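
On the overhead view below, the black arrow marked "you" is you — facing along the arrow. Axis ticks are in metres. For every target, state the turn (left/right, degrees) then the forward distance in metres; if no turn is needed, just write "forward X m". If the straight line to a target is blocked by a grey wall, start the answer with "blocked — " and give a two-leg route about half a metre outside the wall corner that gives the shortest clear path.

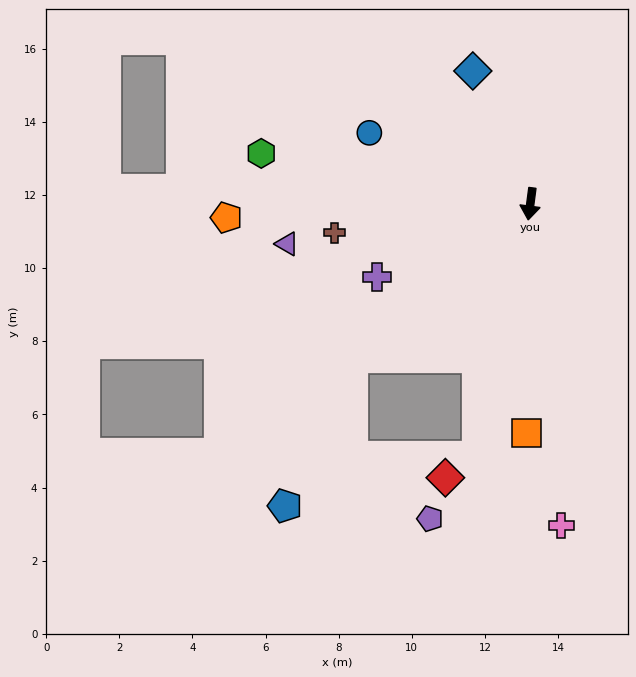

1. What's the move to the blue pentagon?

blocked — turn right 42°, forward 6.4 m, then turn left 25°, forward 4.5 m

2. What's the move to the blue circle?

turn right 106°, forward 4.8 m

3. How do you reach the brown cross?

turn right 74°, forward 5.4 m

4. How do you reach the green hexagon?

turn right 93°, forward 7.5 m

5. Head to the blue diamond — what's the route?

turn right 149°, forward 4.0 m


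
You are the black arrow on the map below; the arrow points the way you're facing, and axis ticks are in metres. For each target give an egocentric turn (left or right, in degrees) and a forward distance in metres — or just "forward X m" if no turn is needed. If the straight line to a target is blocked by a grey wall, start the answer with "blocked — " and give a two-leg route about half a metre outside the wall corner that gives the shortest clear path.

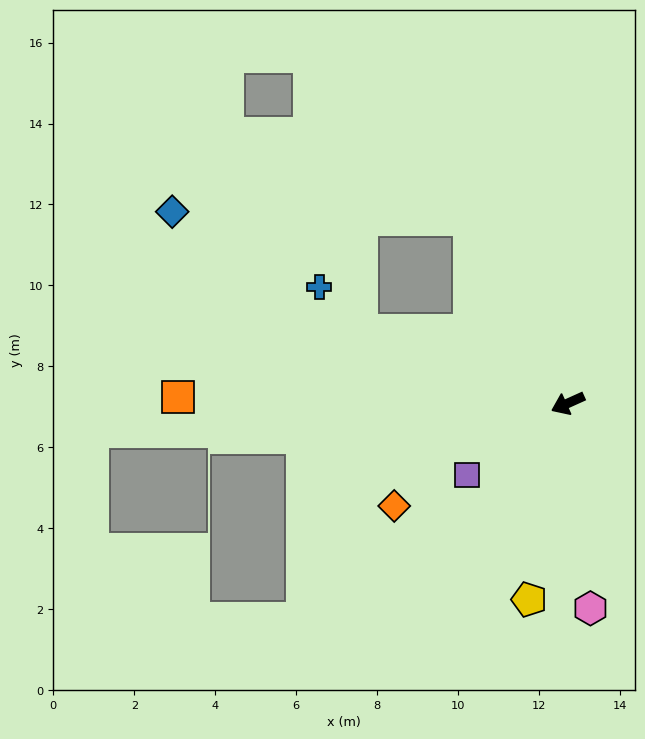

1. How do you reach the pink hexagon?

turn left 72°, forward 5.1 m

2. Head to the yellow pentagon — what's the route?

turn left 55°, forward 4.9 m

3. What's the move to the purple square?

turn left 11°, forward 3.1 m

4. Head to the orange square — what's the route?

turn right 25°, forward 9.6 m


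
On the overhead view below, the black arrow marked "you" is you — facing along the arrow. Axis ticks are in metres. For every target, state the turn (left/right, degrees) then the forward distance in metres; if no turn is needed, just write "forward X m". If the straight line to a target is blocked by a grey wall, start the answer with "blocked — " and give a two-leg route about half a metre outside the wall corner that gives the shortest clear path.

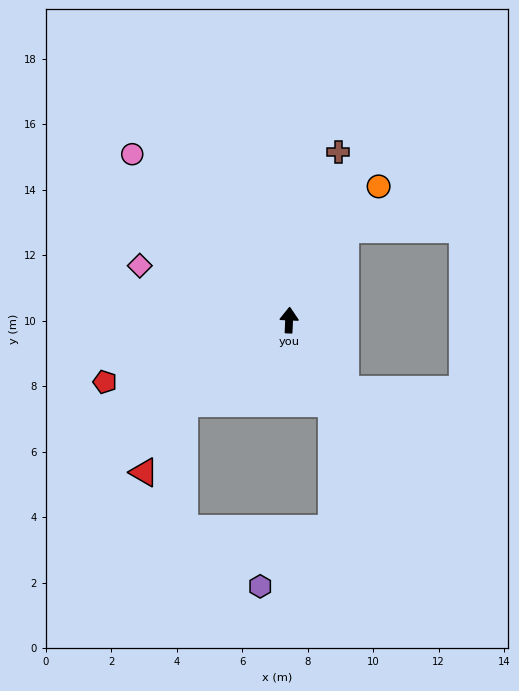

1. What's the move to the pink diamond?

turn left 72°, forward 4.9 m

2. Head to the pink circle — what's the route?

turn left 46°, forward 7.0 m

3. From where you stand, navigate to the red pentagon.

turn left 111°, forward 5.9 m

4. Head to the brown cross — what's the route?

turn right 14°, forward 5.4 m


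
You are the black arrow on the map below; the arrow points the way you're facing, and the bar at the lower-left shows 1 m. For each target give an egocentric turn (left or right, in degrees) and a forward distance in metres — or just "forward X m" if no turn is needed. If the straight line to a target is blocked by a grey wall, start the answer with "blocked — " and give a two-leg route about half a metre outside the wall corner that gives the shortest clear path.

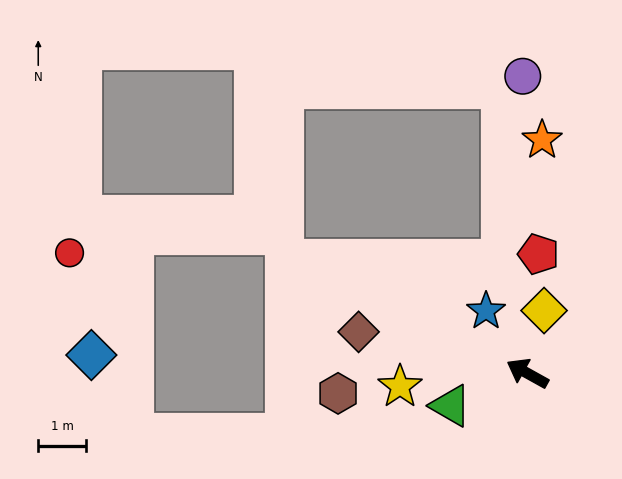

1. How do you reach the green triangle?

turn left 52°, forward 1.7 m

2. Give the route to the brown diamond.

turn left 15°, forward 3.6 m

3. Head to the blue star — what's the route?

turn right 27°, forward 1.6 m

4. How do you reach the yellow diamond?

turn right 76°, forward 1.4 m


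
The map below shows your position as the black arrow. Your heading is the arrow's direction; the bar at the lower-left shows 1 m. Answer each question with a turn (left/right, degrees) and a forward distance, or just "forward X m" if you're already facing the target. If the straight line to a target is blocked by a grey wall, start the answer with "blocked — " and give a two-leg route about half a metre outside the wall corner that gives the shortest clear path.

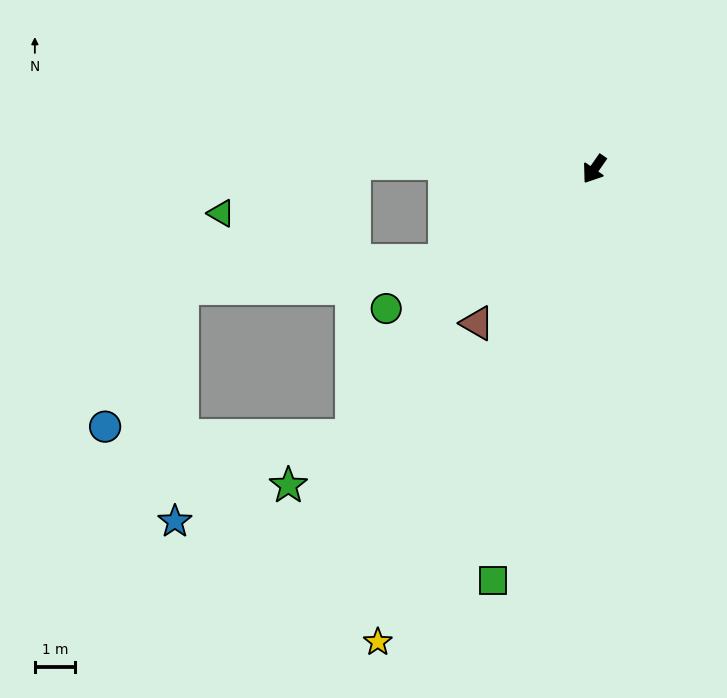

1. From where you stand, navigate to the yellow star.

turn left 10°, forward 13.0 m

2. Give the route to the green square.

turn left 21°, forward 10.6 m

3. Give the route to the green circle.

turn right 21°, forward 6.3 m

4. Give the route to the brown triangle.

turn right 2°, forward 4.8 m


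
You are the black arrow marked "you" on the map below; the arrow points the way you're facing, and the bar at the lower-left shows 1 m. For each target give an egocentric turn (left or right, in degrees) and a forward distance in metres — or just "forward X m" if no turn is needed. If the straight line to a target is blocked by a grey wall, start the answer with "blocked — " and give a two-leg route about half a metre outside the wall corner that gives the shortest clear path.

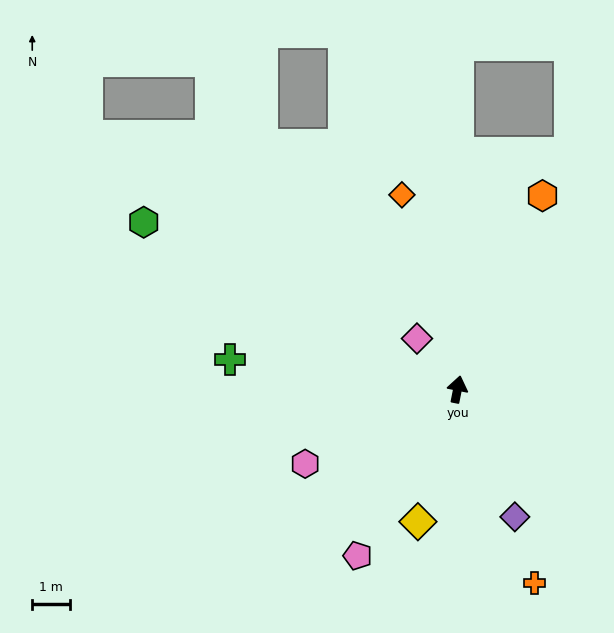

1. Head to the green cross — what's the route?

turn left 94°, forward 6.2 m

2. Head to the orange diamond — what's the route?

turn left 27°, forward 5.4 m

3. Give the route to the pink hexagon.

turn left 127°, forward 4.5 m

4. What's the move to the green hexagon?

turn left 73°, forward 9.5 m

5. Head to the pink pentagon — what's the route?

turn left 160°, forward 5.2 m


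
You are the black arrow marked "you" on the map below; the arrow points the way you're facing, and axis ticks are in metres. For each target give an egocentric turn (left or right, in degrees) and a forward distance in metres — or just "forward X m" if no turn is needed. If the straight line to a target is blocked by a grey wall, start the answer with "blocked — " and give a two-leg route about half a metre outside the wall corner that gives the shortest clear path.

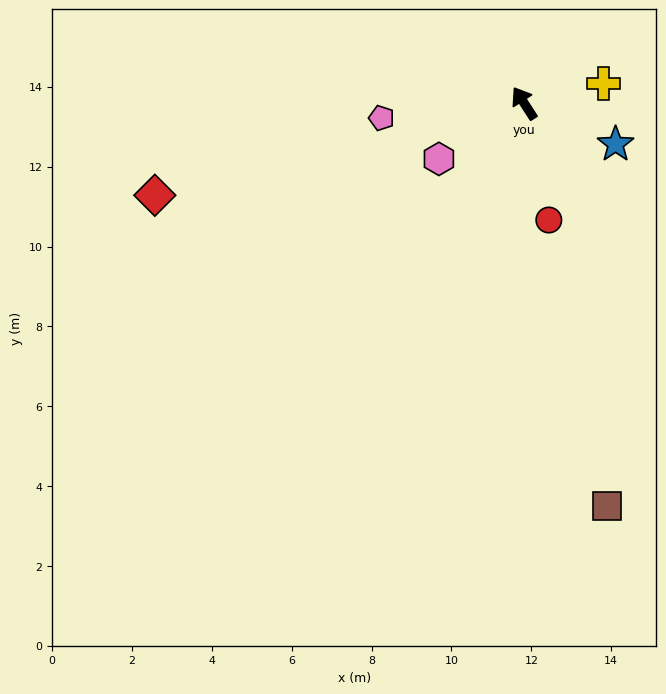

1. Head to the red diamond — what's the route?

turn left 71°, forward 9.5 m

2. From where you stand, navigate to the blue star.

turn right 147°, forward 2.5 m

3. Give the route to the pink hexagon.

turn left 90°, forward 2.5 m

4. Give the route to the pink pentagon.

turn left 63°, forward 3.6 m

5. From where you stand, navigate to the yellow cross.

turn right 109°, forward 2.0 m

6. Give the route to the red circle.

turn left 159°, forward 3.0 m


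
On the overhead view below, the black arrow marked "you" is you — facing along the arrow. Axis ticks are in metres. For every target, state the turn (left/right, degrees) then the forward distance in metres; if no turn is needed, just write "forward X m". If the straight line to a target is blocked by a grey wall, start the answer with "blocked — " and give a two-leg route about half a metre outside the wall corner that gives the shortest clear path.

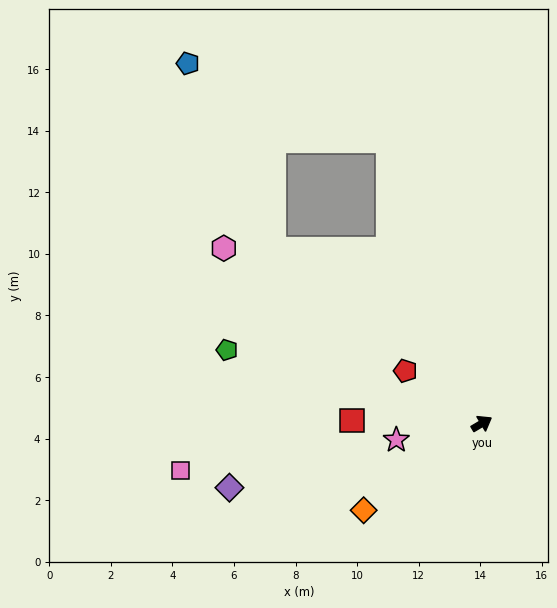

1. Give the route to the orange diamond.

turn right 174°, forward 4.8 m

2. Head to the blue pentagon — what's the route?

blocked — turn left 78°, forward 9.7 m, then turn left 50°, forward 7.0 m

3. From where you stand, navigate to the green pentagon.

turn left 133°, forward 8.6 m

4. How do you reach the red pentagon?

turn left 115°, forward 3.0 m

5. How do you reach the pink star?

turn left 160°, forward 2.8 m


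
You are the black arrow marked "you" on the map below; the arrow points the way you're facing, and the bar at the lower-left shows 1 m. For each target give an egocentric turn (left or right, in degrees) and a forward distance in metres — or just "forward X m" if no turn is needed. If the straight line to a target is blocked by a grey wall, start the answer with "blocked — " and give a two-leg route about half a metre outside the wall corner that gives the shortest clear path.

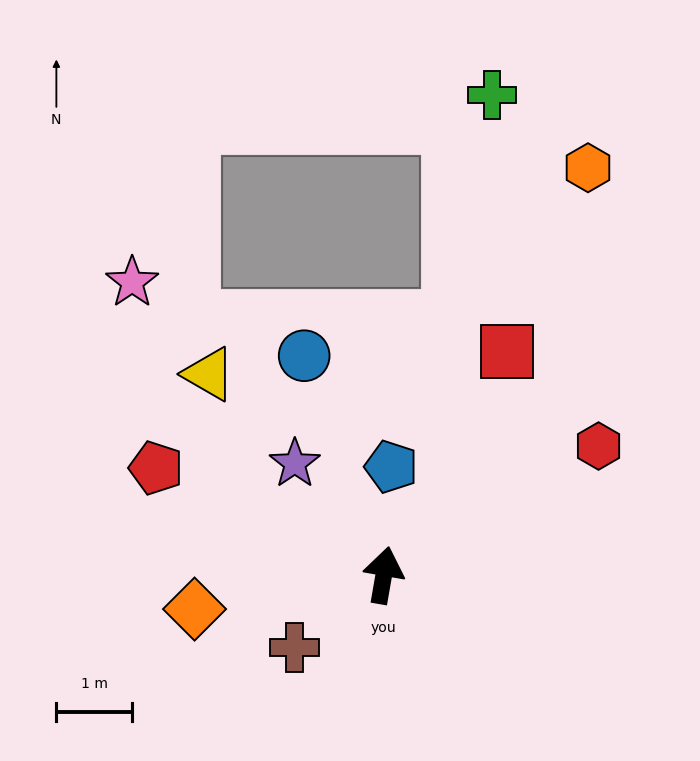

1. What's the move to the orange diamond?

turn left 110°, forward 2.6 m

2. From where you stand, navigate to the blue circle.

turn left 30°, forward 3.1 m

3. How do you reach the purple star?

turn left 48°, forward 1.9 m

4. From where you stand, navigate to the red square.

turn right 19°, forward 3.4 m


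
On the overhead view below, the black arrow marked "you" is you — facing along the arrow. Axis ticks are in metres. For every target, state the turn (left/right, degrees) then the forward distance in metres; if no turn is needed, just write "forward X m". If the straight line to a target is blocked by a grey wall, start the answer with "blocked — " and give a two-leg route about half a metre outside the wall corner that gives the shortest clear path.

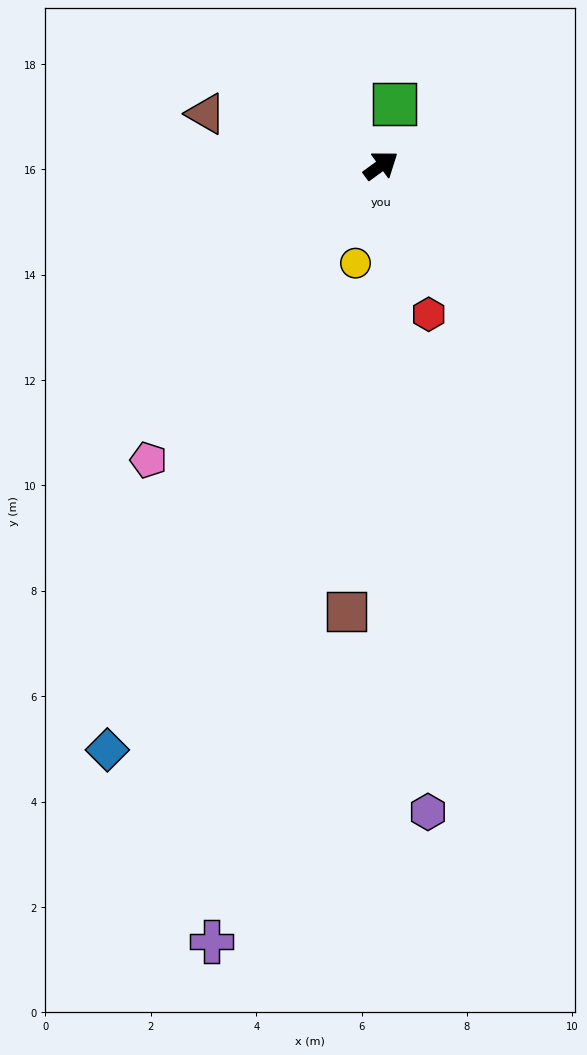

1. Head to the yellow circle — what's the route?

turn right 141°, forward 1.9 m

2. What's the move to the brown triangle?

turn left 128°, forward 3.5 m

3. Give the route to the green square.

turn left 42°, forward 1.2 m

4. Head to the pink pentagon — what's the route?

turn right 164°, forward 7.1 m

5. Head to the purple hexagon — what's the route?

turn right 122°, forward 12.3 m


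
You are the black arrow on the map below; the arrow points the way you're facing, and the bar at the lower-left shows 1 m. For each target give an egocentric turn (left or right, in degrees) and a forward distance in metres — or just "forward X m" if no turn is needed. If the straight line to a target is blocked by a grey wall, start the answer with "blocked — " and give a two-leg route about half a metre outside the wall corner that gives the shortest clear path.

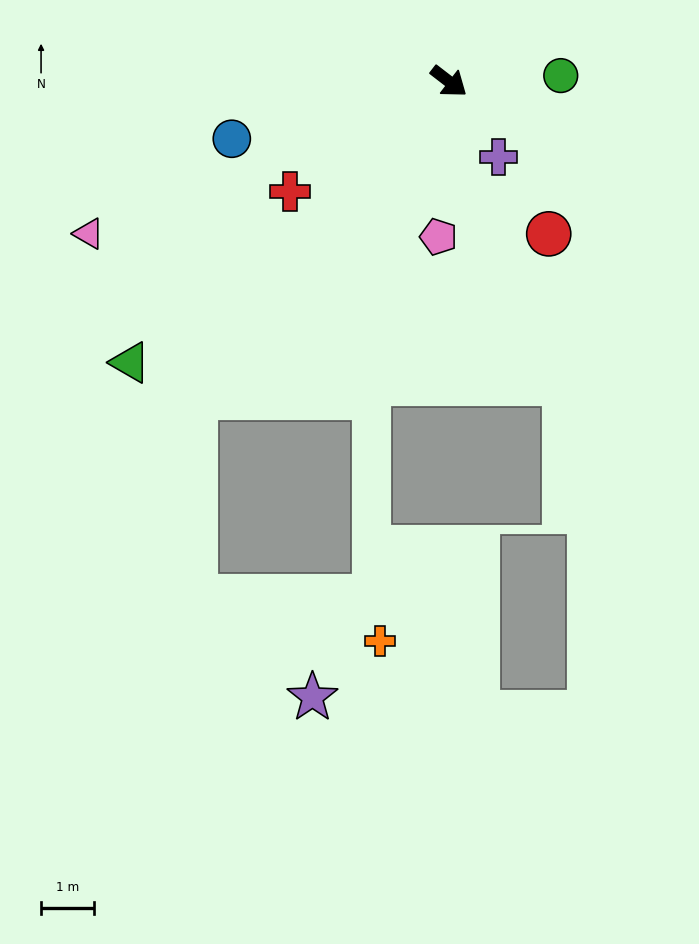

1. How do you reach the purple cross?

turn right 19°, forward 1.7 m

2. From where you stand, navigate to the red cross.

turn right 108°, forward 3.7 m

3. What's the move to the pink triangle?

turn right 119°, forward 7.5 m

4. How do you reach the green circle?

turn left 41°, forward 2.1 m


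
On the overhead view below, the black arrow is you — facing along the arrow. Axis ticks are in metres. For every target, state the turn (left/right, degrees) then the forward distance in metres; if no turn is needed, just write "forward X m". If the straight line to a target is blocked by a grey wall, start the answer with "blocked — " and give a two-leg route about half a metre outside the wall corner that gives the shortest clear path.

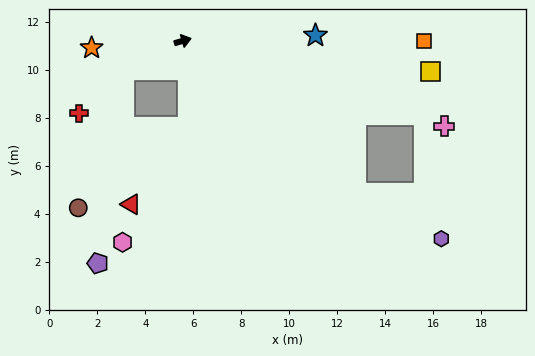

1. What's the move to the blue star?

turn right 14°, forward 5.5 m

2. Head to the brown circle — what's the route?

blocked — turn right 170°, forward 2.7 m, then turn left 45°, forward 6.0 m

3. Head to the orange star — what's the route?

turn left 168°, forward 3.8 m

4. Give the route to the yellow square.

turn right 23°, forward 10.4 m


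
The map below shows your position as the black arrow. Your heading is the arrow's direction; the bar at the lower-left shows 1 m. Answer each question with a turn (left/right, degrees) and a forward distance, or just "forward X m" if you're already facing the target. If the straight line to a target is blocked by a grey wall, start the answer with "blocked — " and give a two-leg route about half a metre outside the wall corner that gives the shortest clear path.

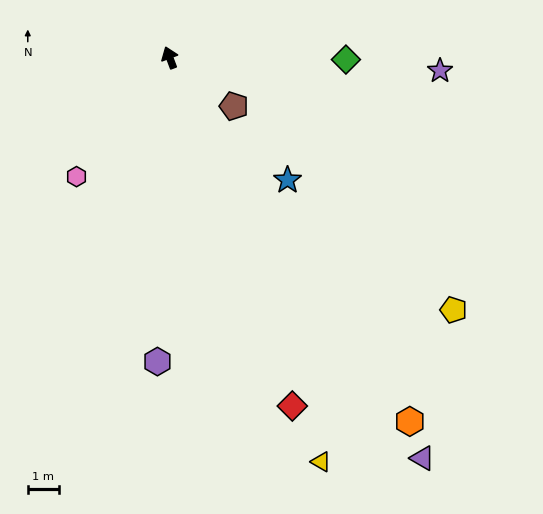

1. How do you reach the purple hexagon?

turn left 157°, forward 9.8 m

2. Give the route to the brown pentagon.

turn right 148°, forward 2.6 m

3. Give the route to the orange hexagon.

turn right 167°, forward 14.1 m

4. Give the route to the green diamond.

turn right 111°, forward 5.7 m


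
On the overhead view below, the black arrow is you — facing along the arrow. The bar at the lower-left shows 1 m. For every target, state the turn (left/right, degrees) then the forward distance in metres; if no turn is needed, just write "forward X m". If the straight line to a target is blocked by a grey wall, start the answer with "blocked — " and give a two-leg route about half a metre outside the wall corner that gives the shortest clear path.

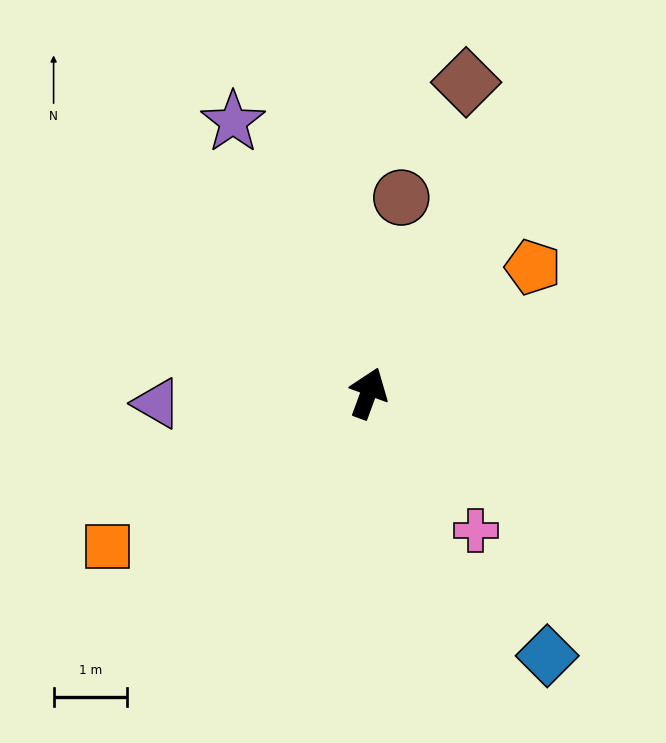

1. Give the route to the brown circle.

turn left 11°, forward 2.7 m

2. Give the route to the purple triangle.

turn left 113°, forward 2.9 m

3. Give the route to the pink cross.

turn right 122°, forward 2.4 m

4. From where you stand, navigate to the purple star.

turn left 47°, forward 4.1 m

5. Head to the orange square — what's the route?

turn left 141°, forward 4.1 m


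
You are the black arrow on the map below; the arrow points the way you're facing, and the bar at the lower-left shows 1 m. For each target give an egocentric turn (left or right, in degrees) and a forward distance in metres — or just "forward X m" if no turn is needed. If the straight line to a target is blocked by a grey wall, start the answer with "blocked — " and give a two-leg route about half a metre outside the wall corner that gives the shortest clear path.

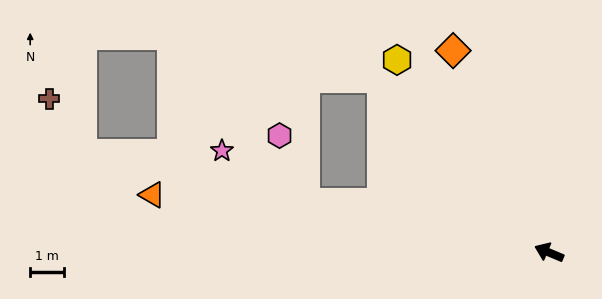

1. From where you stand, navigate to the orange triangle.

turn left 15°, forward 11.9 m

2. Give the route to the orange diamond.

turn right 42°, forward 6.6 m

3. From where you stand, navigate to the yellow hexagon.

turn right 29°, forward 7.3 m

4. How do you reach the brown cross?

blocked — turn left 11°, forward 14.1 m, then turn right 46°, forward 1.9 m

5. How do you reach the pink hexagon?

blocked — turn left 11°, forward 7.4 m, then turn right 56°, forward 2.1 m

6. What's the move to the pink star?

blocked — turn left 11°, forward 7.4 m, then turn right 19°, forward 2.9 m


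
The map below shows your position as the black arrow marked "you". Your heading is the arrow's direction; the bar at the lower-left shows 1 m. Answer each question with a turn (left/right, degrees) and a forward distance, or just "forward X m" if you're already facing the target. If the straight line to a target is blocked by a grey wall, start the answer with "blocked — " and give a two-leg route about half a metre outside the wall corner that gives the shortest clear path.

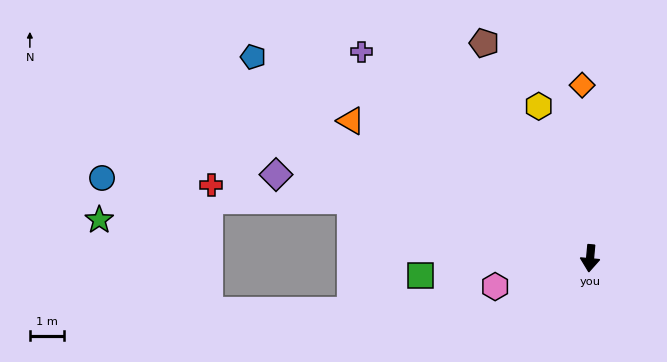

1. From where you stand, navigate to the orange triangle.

turn right 115°, forward 8.0 m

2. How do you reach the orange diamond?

turn right 172°, forward 5.0 m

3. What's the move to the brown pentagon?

turn right 149°, forward 6.9 m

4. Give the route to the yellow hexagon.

turn right 156°, forward 4.6 m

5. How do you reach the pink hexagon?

turn right 68°, forward 2.9 m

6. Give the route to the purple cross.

turn right 127°, forward 8.9 m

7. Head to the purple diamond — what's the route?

turn right 100°, forward 9.4 m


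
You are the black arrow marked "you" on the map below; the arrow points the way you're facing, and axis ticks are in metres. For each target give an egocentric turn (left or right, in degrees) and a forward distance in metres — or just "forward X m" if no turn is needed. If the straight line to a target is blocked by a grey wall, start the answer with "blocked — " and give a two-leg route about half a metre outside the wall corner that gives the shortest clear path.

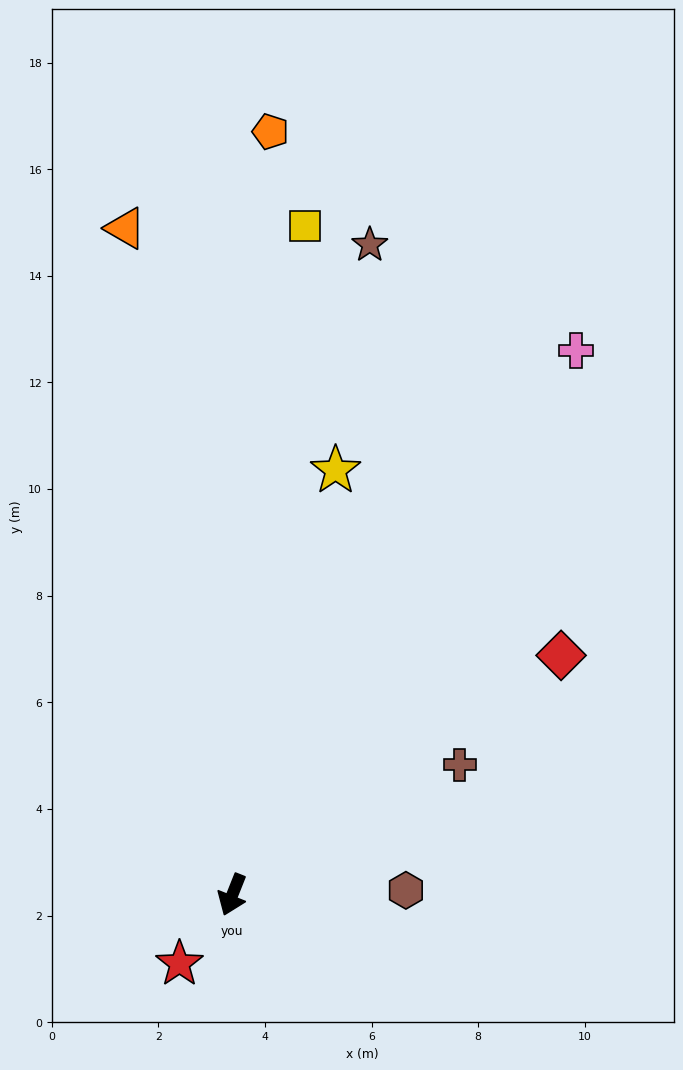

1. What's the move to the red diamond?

turn left 148°, forward 7.6 m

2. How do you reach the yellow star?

turn right 172°, forward 8.2 m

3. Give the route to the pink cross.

turn left 169°, forward 12.1 m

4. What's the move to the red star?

turn right 16°, forward 1.6 m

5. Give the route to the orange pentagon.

turn right 161°, forward 14.3 m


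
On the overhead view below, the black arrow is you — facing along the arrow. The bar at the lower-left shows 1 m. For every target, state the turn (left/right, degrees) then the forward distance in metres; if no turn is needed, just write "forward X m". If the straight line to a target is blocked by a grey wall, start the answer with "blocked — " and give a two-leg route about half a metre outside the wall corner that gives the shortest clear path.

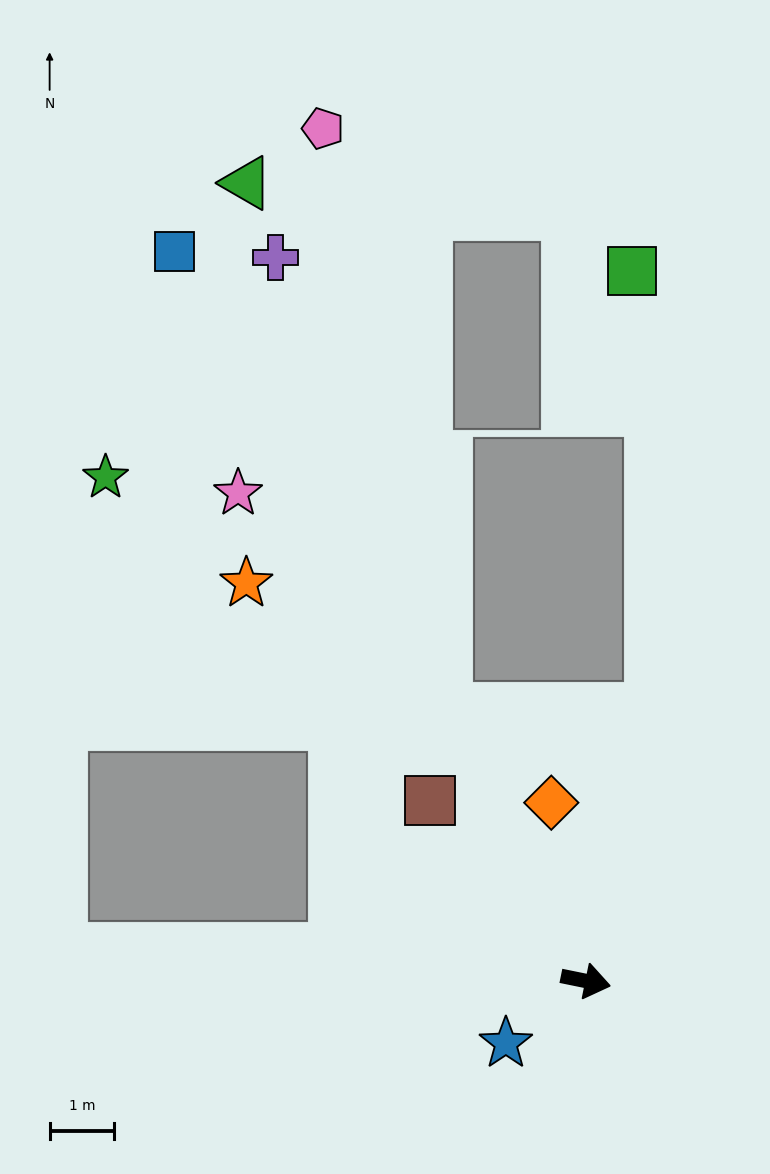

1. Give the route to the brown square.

turn left 142°, forward 3.7 m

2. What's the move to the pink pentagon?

blocked — turn left 129°, forward 4.7 m, then turn right 16°, forward 9.2 m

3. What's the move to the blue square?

turn left 131°, forward 13.0 m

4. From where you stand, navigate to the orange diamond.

turn left 112°, forward 2.8 m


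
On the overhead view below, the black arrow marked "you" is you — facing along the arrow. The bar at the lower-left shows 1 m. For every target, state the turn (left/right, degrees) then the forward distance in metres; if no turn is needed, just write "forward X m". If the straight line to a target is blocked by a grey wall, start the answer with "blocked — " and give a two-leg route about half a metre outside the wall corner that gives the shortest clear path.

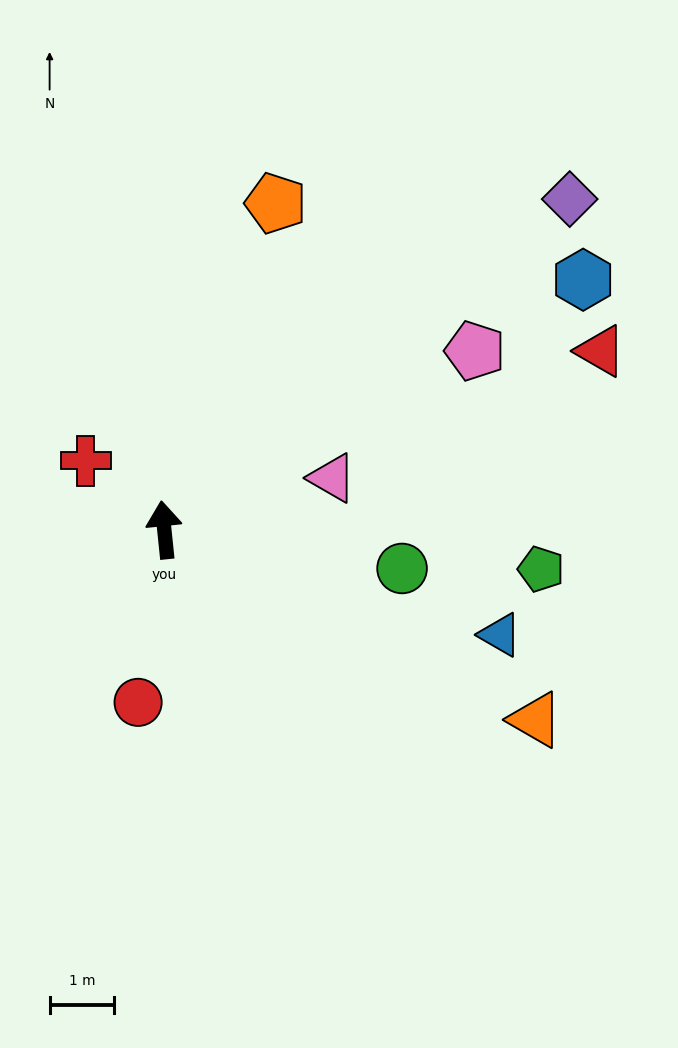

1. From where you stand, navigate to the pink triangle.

turn right 79°, forward 2.7 m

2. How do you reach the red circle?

turn left 165°, forward 2.7 m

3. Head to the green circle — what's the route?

turn right 105°, forward 3.7 m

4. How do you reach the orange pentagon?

turn right 25°, forward 5.4 m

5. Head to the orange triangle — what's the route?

turn right 123°, forward 6.5 m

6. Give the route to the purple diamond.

turn right 57°, forward 8.1 m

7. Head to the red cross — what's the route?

turn left 43°, forward 1.6 m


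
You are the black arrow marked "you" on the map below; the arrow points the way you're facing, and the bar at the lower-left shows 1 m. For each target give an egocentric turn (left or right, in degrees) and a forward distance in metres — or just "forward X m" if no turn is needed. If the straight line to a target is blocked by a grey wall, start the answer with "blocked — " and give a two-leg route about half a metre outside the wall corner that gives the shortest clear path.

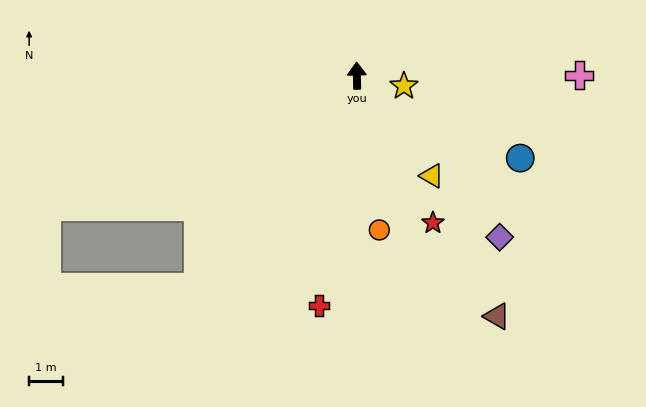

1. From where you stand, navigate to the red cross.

turn left 169°, forward 6.9 m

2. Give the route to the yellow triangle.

turn right 145°, forward 3.7 m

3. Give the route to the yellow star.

turn right 104°, forward 1.4 m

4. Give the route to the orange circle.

turn right 173°, forward 4.6 m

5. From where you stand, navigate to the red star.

turn right 154°, forward 4.9 m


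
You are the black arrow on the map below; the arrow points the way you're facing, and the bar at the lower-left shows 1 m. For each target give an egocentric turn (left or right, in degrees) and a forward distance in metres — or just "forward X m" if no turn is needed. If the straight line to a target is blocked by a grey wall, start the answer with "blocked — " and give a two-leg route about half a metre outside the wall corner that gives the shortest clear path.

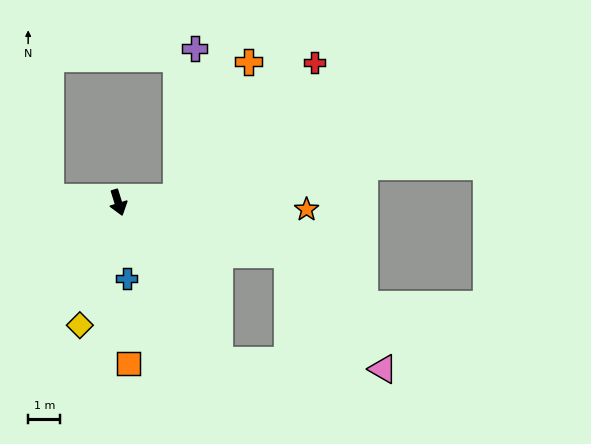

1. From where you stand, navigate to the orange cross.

blocked — turn left 78°, forward 1.8 m, then turn left 57°, forward 4.8 m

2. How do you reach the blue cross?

turn right 11°, forward 2.4 m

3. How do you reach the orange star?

turn left 71°, forward 5.9 m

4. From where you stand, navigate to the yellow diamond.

turn right 35°, forward 4.0 m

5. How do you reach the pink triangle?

blocked — turn left 56°, forward 5.5 m, then turn right 34°, forward 4.7 m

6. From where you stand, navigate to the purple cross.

blocked — turn left 78°, forward 1.8 m, then turn left 78°, forward 4.7 m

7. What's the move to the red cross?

blocked — turn left 78°, forward 1.8 m, then turn left 39°, forward 6.0 m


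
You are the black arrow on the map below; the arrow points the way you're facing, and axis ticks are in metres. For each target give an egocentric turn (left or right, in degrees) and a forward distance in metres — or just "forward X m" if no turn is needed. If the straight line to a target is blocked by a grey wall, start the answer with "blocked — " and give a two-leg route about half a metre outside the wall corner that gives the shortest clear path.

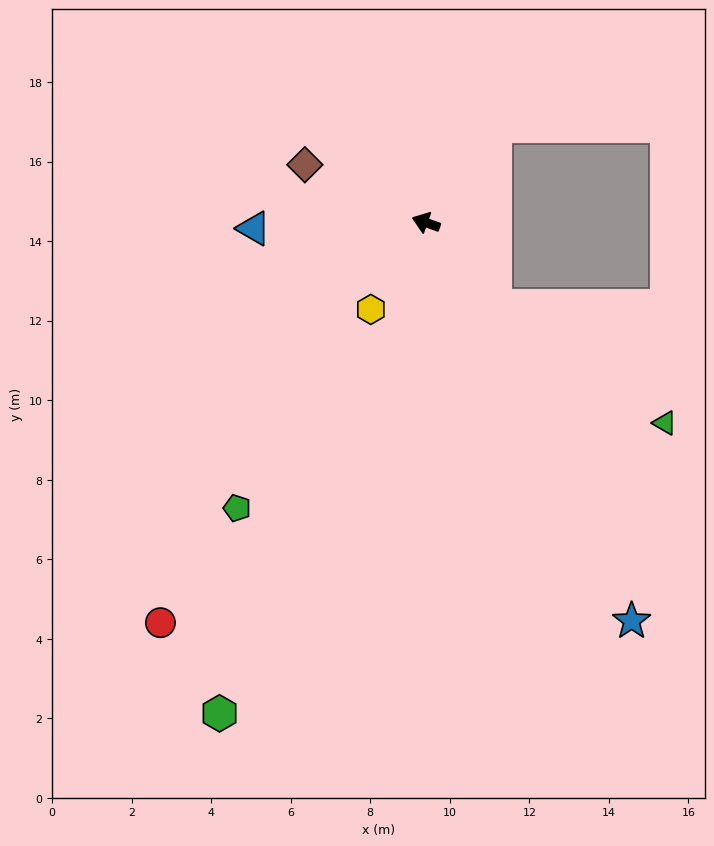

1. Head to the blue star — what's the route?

turn left 137°, forward 11.3 m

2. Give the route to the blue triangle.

turn left 21°, forward 4.3 m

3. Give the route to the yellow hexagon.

turn left 77°, forward 2.6 m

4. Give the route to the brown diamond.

turn right 6°, forward 3.4 m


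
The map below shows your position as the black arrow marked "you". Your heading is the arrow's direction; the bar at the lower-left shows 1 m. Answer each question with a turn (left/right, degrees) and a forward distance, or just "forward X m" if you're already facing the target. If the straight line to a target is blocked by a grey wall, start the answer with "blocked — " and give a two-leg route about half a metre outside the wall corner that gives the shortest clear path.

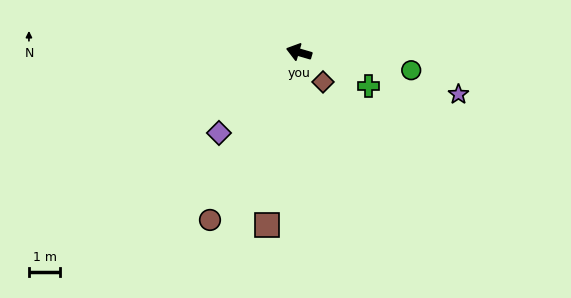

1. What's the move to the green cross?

turn left 170°, forward 2.4 m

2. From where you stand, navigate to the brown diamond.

turn left 145°, forward 1.2 m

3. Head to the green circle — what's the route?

turn right 173°, forward 3.6 m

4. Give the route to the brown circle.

turn left 78°, forward 6.0 m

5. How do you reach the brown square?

turn left 96°, forward 5.6 m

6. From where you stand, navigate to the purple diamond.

turn left 61°, forward 3.6 m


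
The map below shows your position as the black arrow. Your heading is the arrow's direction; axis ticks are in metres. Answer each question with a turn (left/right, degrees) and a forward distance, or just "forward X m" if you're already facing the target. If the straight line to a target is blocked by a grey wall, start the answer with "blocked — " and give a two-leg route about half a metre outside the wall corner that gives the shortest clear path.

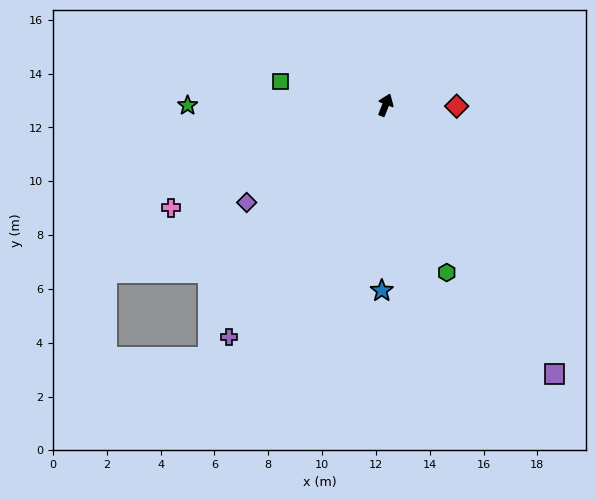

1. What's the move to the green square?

turn left 99°, forward 4.0 m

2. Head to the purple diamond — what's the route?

turn left 147°, forward 6.3 m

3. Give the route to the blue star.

turn right 160°, forward 6.9 m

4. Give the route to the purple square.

turn right 126°, forward 11.8 m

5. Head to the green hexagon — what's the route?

turn right 138°, forward 6.6 m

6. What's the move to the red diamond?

turn right 69°, forward 2.6 m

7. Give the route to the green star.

turn left 112°, forward 7.4 m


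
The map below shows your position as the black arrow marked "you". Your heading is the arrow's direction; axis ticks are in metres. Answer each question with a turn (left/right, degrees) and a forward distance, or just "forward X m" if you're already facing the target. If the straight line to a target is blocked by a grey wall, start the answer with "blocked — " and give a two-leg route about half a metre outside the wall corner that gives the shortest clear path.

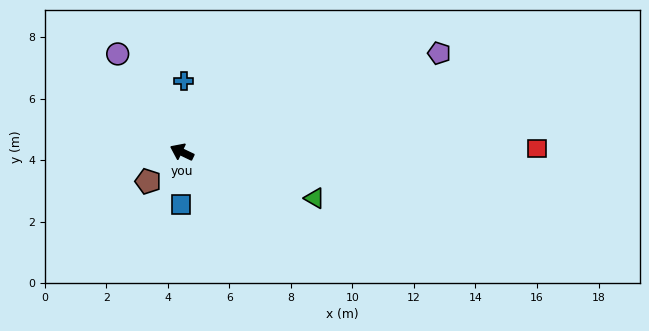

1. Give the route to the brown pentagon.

turn left 67°, forward 1.5 m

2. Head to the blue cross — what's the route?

turn right 66°, forward 2.3 m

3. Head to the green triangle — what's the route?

turn right 174°, forward 4.6 m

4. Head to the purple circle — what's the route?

turn right 31°, forward 3.8 m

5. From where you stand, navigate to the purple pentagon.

turn right 133°, forward 9.0 m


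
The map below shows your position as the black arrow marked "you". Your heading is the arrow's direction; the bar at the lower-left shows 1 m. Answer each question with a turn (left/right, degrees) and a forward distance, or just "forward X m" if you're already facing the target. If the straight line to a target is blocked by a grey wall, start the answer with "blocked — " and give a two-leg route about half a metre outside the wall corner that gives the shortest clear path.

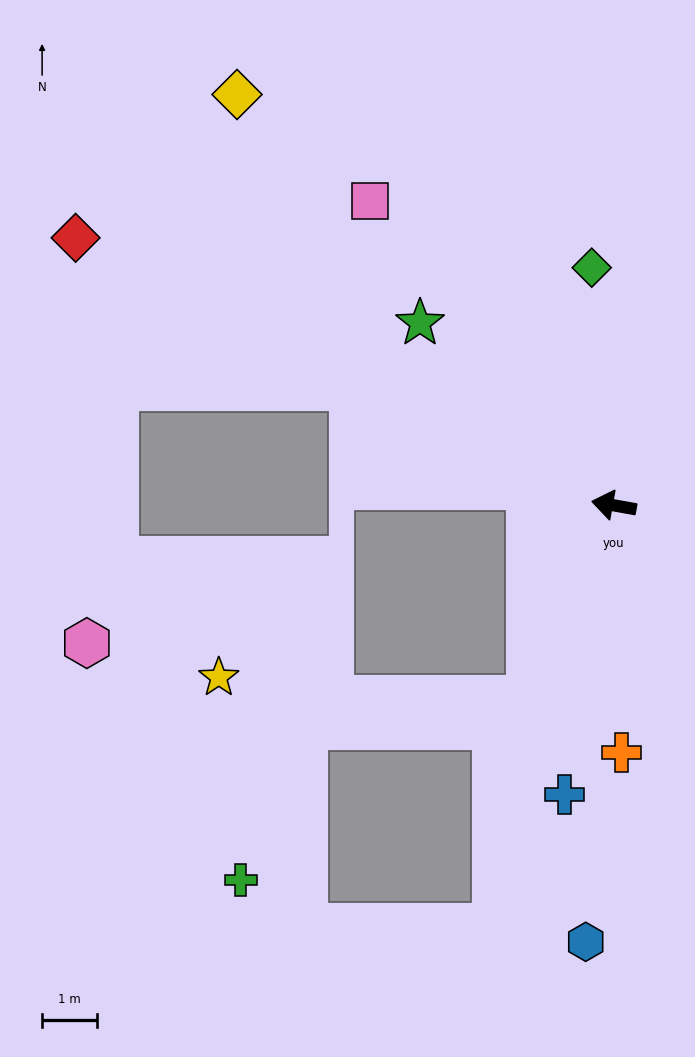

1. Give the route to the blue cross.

turn left 90°, forward 5.4 m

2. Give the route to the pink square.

turn right 41°, forward 7.2 m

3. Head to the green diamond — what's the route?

turn right 75°, forward 4.4 m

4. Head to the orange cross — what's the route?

turn left 102°, forward 4.5 m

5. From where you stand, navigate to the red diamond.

turn right 16°, forward 11.0 m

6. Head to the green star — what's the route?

turn right 33°, forward 4.9 m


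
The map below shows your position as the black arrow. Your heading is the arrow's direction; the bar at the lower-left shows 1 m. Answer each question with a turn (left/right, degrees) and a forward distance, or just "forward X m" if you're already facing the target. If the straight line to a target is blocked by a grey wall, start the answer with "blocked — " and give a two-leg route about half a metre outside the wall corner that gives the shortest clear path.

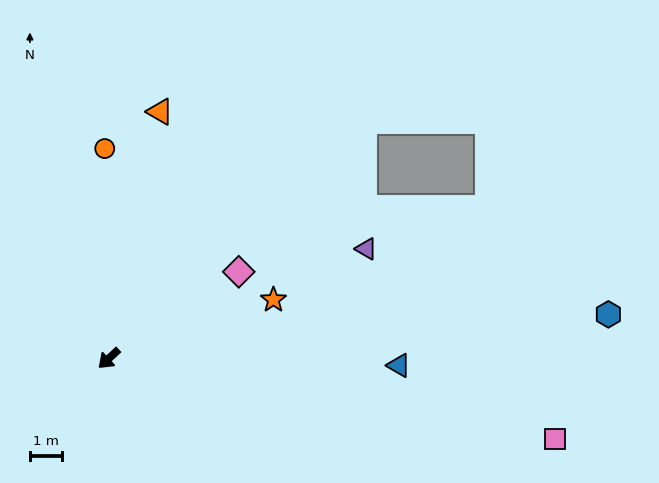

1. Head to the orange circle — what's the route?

turn right 132°, forward 6.6 m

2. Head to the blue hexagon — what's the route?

turn left 142°, forward 15.7 m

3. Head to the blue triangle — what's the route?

turn left 136°, forward 9.1 m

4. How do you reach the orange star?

turn left 157°, forward 5.5 m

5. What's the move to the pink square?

turn left 127°, forward 14.2 m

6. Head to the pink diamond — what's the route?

turn left 171°, forward 4.9 m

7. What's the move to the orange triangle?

turn right 145°, forward 7.9 m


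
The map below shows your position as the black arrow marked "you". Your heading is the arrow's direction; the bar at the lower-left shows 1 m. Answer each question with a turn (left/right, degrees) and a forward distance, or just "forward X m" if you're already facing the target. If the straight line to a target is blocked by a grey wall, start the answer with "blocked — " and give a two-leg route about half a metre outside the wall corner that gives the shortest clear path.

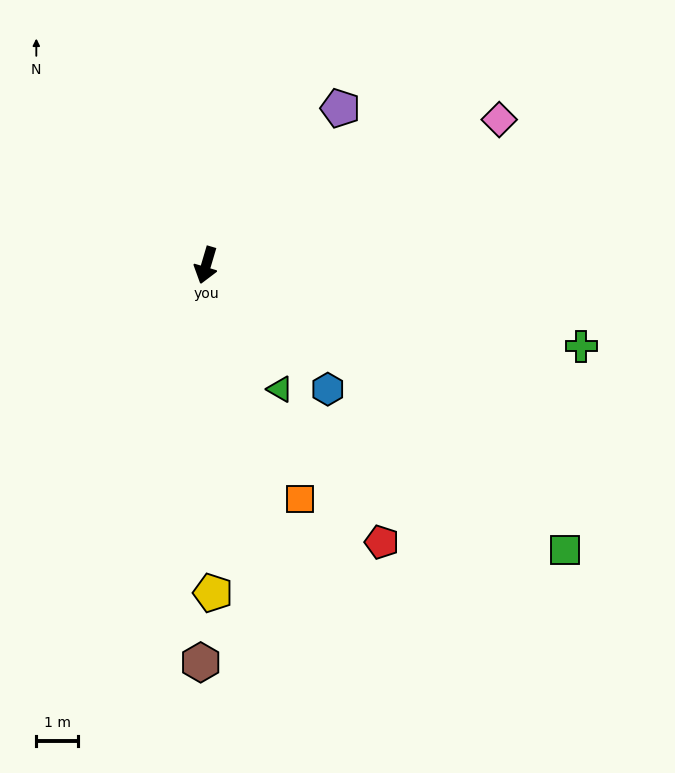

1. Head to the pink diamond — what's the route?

turn left 133°, forward 7.8 m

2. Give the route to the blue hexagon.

turn left 61°, forward 4.1 m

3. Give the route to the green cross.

turn left 94°, forward 9.2 m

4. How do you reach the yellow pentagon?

turn left 18°, forward 7.8 m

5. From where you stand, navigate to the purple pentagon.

turn left 156°, forward 4.9 m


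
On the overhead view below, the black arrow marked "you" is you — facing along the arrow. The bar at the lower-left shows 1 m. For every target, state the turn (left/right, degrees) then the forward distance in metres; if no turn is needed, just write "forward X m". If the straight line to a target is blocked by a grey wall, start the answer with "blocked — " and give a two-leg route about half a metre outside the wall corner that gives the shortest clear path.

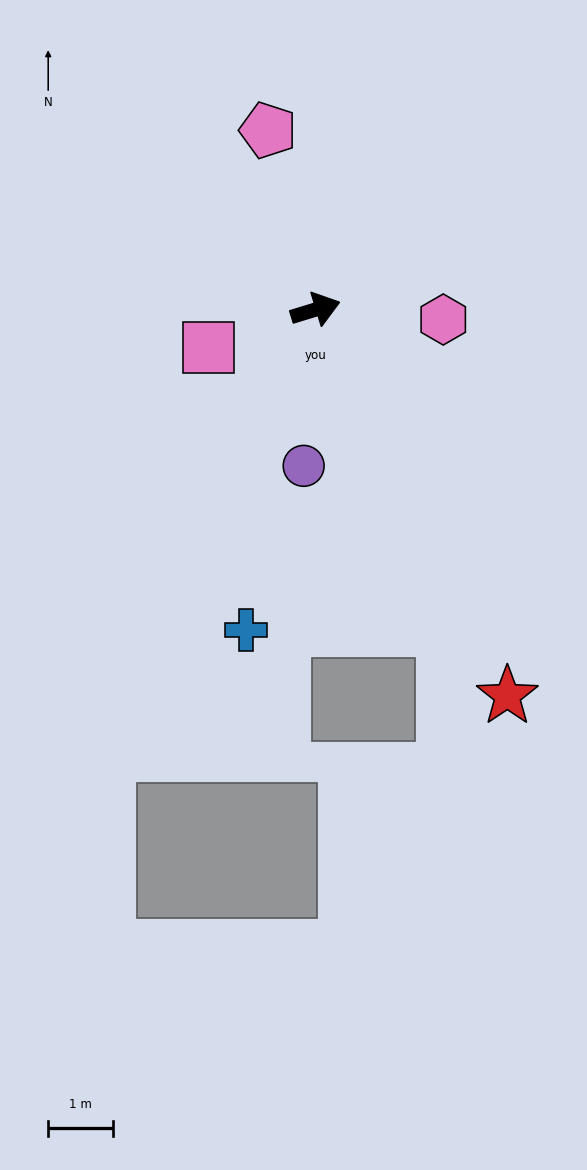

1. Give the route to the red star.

turn right 81°, forward 6.7 m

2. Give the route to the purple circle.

turn right 111°, forward 2.4 m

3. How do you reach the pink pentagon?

turn left 88°, forward 2.9 m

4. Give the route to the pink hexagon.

turn right 21°, forward 2.0 m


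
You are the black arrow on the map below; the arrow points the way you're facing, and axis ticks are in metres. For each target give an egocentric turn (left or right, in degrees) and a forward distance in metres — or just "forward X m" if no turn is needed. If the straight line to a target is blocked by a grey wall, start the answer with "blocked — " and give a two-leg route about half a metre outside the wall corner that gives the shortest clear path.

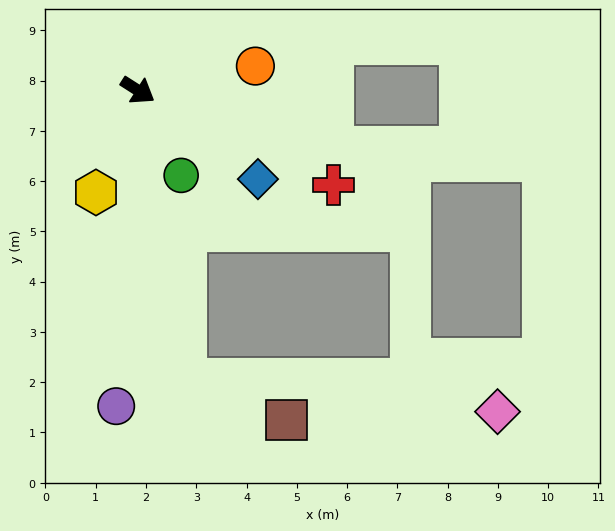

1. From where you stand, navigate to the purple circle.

turn right 61°, forward 6.3 m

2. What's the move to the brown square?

blocked — turn right 48°, forward 5.8 m, then turn left 59°, forward 2.2 m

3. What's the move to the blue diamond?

turn right 4°, forward 3.0 m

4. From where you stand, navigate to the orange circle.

turn left 44°, forward 2.4 m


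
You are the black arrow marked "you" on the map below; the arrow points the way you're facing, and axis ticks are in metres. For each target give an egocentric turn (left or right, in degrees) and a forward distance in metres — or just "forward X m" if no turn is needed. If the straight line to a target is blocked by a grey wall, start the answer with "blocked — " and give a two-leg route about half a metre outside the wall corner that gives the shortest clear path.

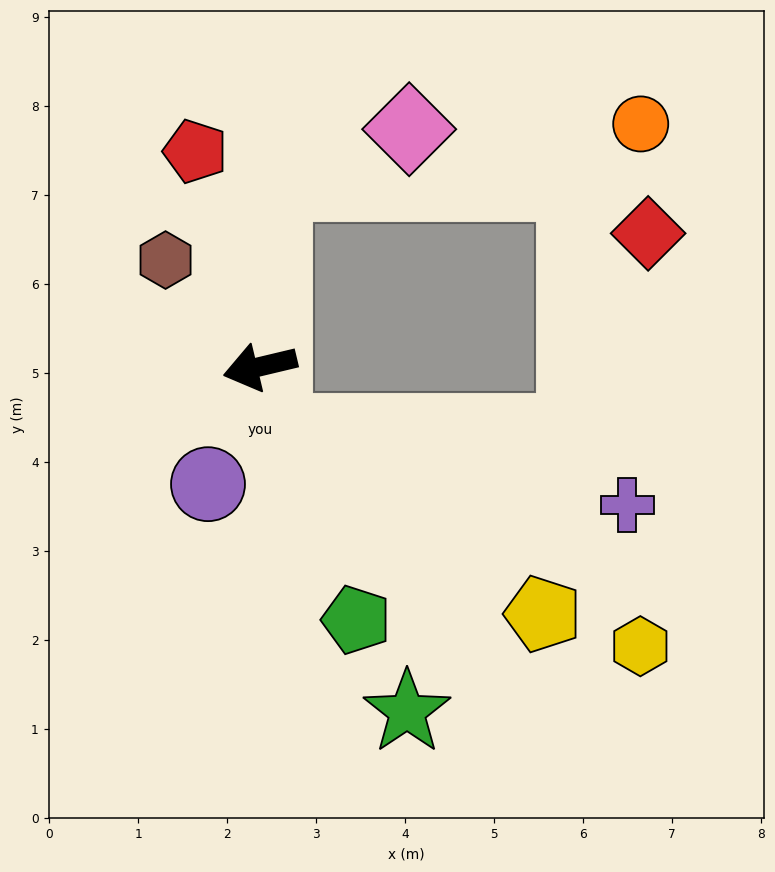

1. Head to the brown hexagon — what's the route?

turn right 62°, forward 1.6 m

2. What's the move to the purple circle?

turn left 53°, forward 1.4 m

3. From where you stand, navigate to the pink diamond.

blocked — turn right 108°, forward 2.1 m, then turn right 64°, forward 1.6 m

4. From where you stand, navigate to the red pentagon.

turn right 87°, forward 2.5 m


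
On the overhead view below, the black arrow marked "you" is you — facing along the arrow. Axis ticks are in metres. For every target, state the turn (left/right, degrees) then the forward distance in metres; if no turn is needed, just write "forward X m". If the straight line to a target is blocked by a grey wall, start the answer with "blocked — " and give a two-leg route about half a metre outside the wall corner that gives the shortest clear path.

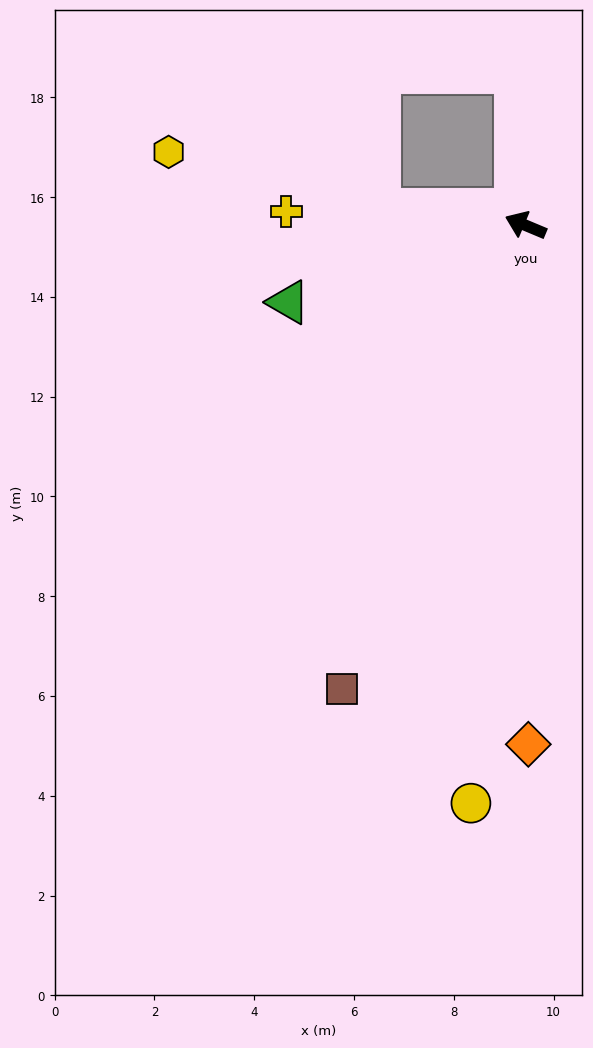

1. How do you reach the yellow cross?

turn left 19°, forward 4.8 m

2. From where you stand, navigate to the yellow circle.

turn left 107°, forward 11.6 m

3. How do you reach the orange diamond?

turn left 113°, forward 10.4 m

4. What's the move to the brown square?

turn left 91°, forward 10.0 m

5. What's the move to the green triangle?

turn left 41°, forward 5.0 m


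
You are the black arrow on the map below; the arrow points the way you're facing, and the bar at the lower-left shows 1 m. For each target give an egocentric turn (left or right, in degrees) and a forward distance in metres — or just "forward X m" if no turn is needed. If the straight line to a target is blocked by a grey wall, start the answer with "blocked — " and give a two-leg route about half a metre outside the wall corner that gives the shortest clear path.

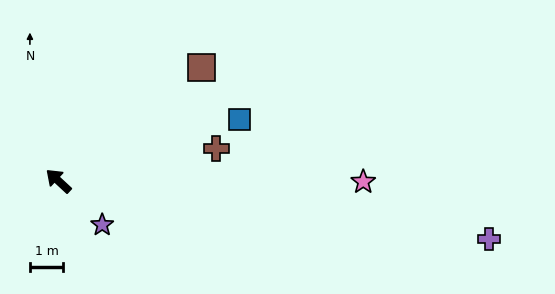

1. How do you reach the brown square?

turn right 99°, forward 5.5 m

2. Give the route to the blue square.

turn right 118°, forward 5.7 m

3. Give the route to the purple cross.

turn right 145°, forward 13.0 m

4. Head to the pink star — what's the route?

turn right 137°, forward 9.1 m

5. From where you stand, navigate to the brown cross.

turn right 126°, forward 4.8 m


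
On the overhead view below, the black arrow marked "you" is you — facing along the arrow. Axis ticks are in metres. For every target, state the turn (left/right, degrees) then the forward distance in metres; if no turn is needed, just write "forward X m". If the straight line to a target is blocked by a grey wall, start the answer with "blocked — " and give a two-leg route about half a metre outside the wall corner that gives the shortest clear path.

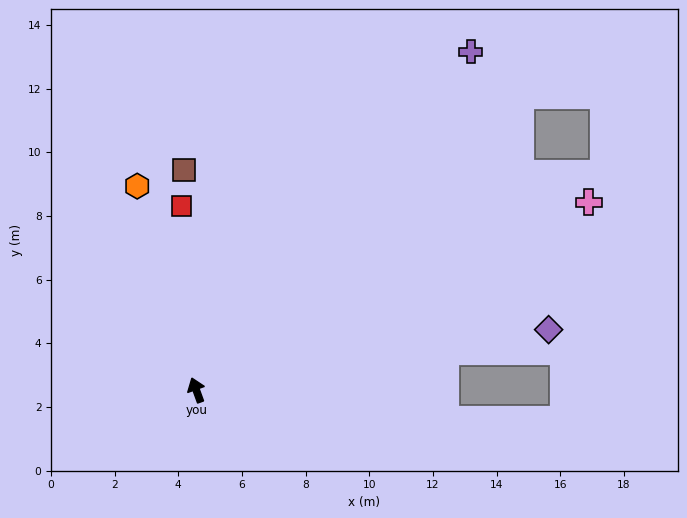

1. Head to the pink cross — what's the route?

turn right 84°, forward 13.7 m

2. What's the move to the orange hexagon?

turn right 4°, forward 6.7 m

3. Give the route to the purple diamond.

turn right 100°, forward 11.2 m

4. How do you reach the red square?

turn right 15°, forward 5.8 m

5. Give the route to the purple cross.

turn right 59°, forward 13.7 m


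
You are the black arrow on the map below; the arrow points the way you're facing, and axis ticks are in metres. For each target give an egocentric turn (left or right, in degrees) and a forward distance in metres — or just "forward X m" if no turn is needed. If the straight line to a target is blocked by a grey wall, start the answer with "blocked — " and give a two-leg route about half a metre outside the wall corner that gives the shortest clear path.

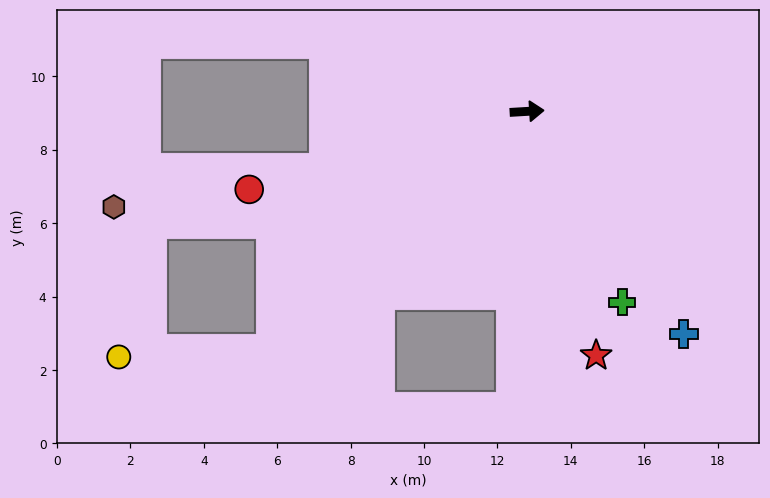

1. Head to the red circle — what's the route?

turn right 168°, forward 7.9 m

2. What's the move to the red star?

turn right 78°, forward 6.9 m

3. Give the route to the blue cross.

turn right 58°, forward 7.4 m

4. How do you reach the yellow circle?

blocked — turn right 140°, forward 9.5 m, then turn right 41°, forward 4.2 m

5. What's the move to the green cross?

turn right 67°, forward 5.8 m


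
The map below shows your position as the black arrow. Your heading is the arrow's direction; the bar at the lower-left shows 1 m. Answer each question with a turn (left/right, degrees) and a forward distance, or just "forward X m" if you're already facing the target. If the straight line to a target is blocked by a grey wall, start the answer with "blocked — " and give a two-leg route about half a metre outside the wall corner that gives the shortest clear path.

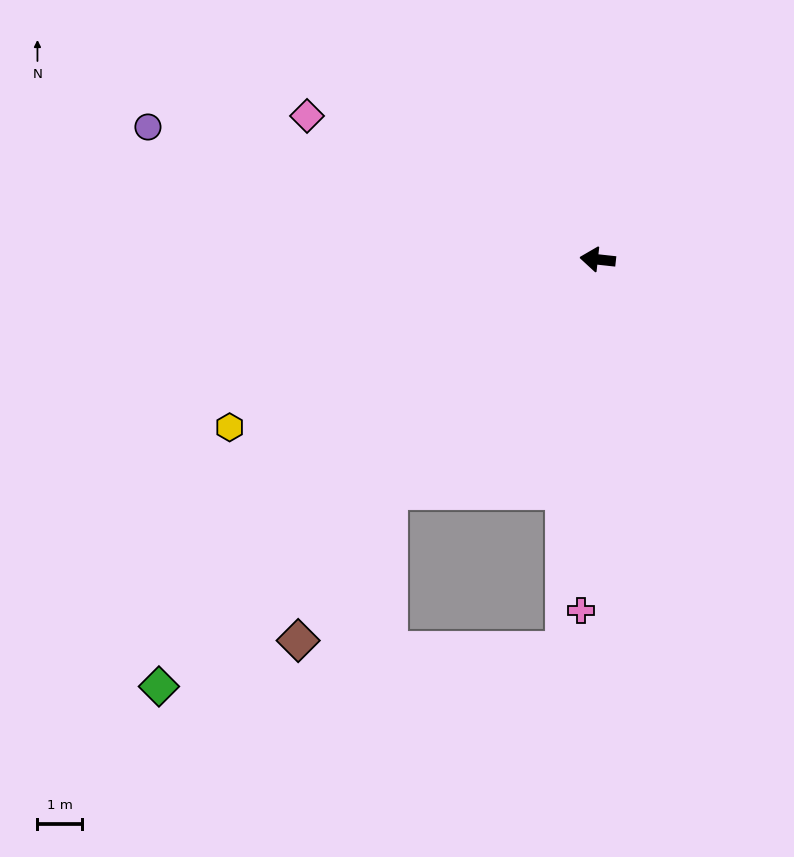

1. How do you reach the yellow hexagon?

turn left 31°, forward 9.1 m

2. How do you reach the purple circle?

turn right 10°, forward 10.5 m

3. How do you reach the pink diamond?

turn right 20°, forward 7.3 m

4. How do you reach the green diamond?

turn left 50°, forward 13.7 m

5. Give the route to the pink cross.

turn left 94°, forward 7.9 m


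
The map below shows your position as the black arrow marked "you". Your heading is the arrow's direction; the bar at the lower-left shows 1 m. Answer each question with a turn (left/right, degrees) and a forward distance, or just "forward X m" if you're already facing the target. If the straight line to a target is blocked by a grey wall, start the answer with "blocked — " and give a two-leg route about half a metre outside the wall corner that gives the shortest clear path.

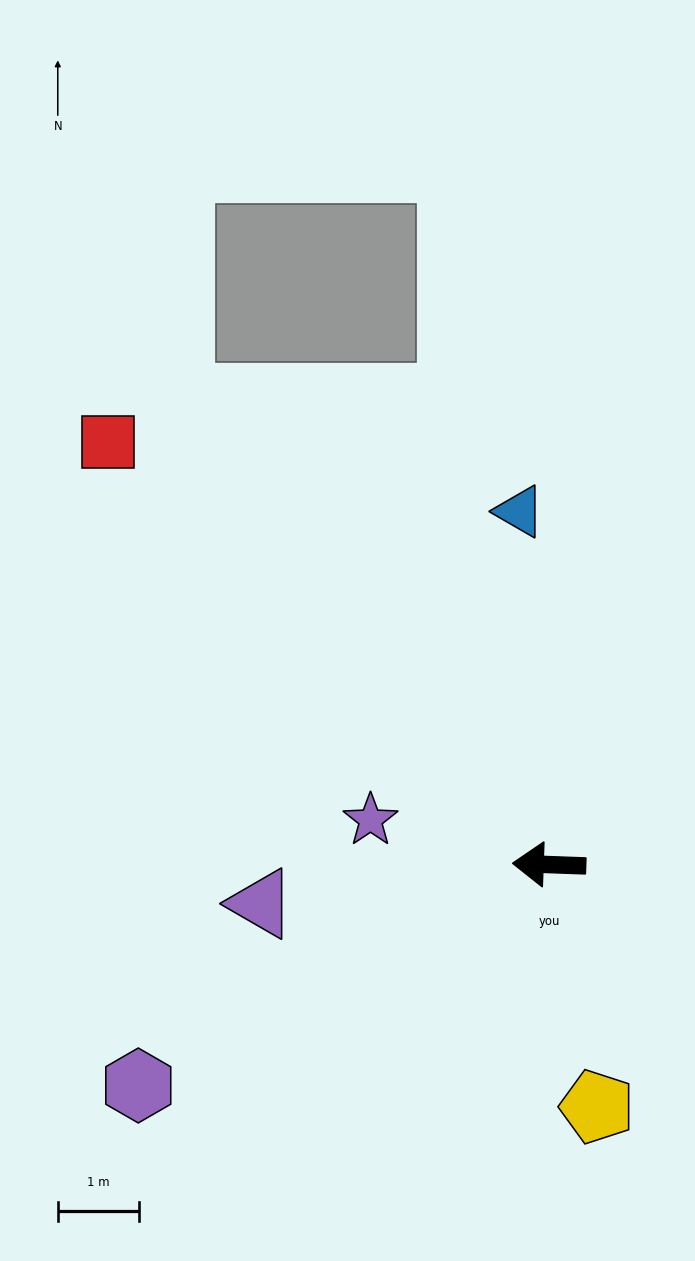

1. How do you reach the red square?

turn right 42°, forward 7.6 m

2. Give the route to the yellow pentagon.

turn left 103°, forward 3.1 m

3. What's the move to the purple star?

turn right 12°, forward 2.3 m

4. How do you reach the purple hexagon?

turn left 30°, forward 5.8 m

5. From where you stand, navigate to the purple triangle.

turn left 10°, forward 3.6 m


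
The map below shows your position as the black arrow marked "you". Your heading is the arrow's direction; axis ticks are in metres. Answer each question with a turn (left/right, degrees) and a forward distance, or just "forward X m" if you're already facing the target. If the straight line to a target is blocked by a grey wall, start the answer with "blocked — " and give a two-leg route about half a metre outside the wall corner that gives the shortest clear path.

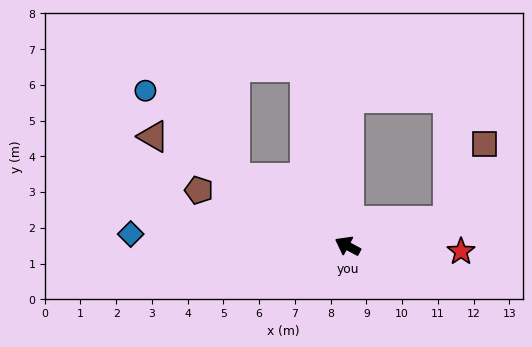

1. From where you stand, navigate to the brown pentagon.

turn left 8°, forward 4.4 m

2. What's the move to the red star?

turn right 155°, forward 3.2 m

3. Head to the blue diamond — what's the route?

turn left 25°, forward 6.1 m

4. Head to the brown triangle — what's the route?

forward 6.2 m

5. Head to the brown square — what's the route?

blocked — turn right 138°, forward 2.9 m, then turn left 51°, forward 2.4 m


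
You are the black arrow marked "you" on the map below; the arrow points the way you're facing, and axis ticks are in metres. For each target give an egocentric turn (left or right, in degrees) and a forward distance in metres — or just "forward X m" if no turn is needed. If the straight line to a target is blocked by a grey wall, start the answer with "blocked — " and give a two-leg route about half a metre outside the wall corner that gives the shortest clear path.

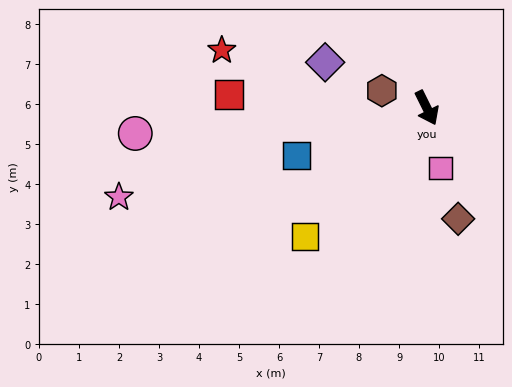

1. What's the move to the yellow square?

turn right 70°, forward 4.4 m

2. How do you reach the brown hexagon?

turn right 137°, forward 1.2 m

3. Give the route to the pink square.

turn right 14°, forward 1.5 m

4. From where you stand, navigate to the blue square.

turn right 96°, forward 3.5 m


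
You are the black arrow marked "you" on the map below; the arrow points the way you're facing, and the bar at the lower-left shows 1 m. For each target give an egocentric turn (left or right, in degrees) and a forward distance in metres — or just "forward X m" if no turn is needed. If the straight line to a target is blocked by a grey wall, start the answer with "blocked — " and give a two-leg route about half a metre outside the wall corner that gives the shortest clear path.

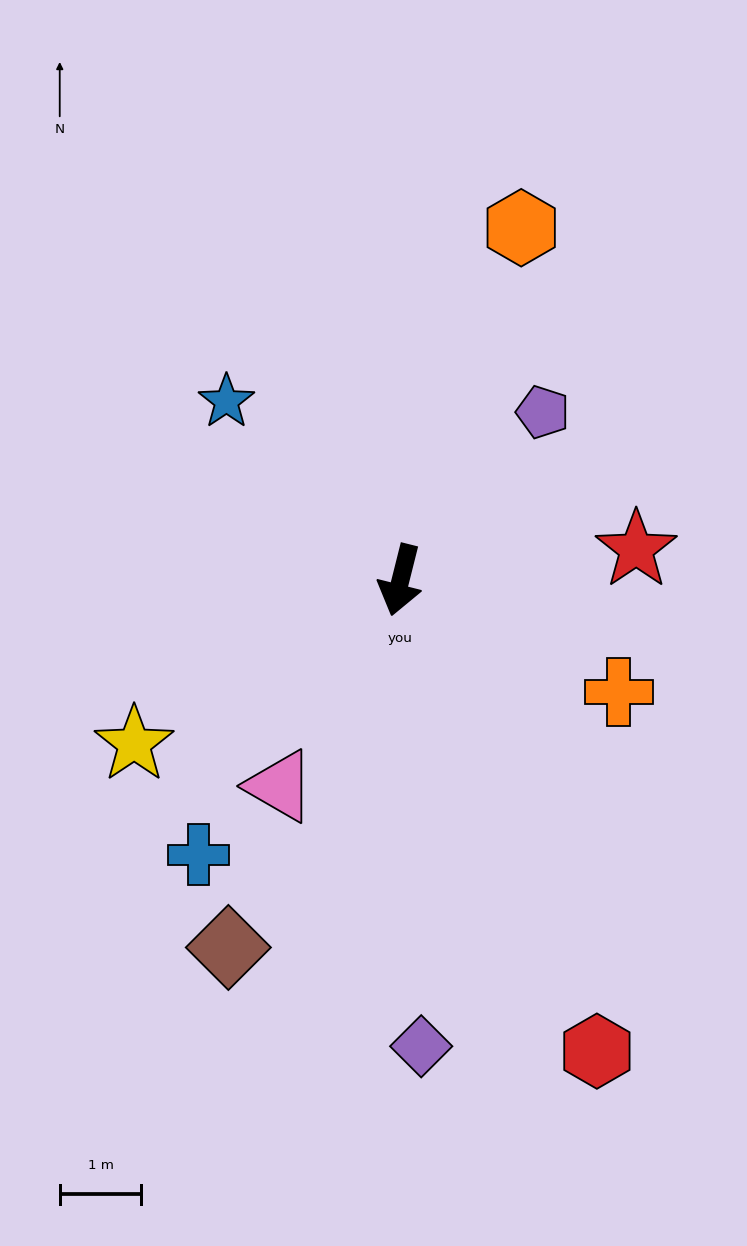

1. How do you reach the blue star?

turn right 122°, forward 3.1 m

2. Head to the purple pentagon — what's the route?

turn left 154°, forward 2.7 m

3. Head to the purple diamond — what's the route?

turn left 17°, forward 5.7 m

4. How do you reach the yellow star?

turn right 44°, forward 3.8 m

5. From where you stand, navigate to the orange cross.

turn left 77°, forward 3.0 m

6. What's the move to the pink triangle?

turn right 16°, forward 2.9 m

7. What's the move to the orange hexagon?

turn left 175°, forward 4.6 m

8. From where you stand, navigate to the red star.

turn left 112°, forward 2.9 m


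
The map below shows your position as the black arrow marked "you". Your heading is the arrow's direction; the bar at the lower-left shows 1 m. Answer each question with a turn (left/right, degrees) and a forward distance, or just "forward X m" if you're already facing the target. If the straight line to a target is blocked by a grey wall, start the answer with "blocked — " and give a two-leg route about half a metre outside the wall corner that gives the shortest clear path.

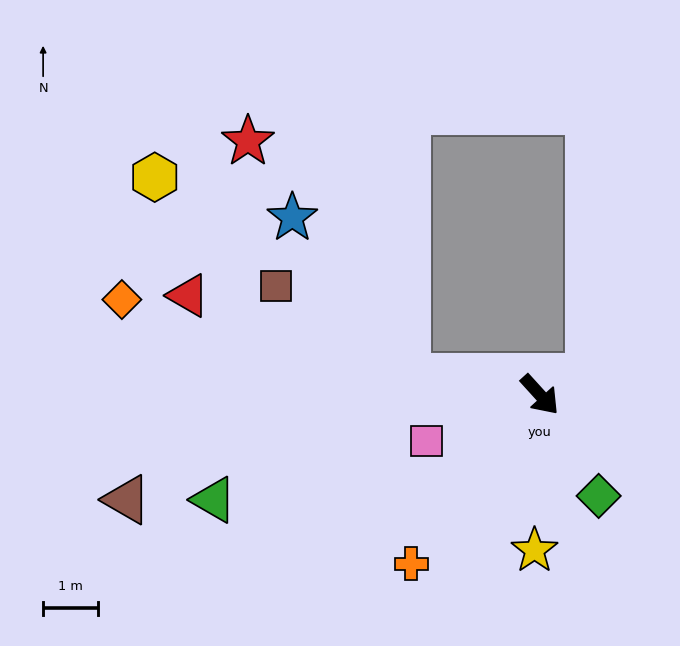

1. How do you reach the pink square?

turn right 110°, forward 2.2 m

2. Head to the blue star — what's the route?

blocked — turn right 140°, forward 2.4 m, then turn right 46°, forward 3.6 m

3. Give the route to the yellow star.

turn right 44°, forward 2.8 m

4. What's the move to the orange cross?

turn right 80°, forward 3.9 m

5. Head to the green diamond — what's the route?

turn right 12°, forward 2.1 m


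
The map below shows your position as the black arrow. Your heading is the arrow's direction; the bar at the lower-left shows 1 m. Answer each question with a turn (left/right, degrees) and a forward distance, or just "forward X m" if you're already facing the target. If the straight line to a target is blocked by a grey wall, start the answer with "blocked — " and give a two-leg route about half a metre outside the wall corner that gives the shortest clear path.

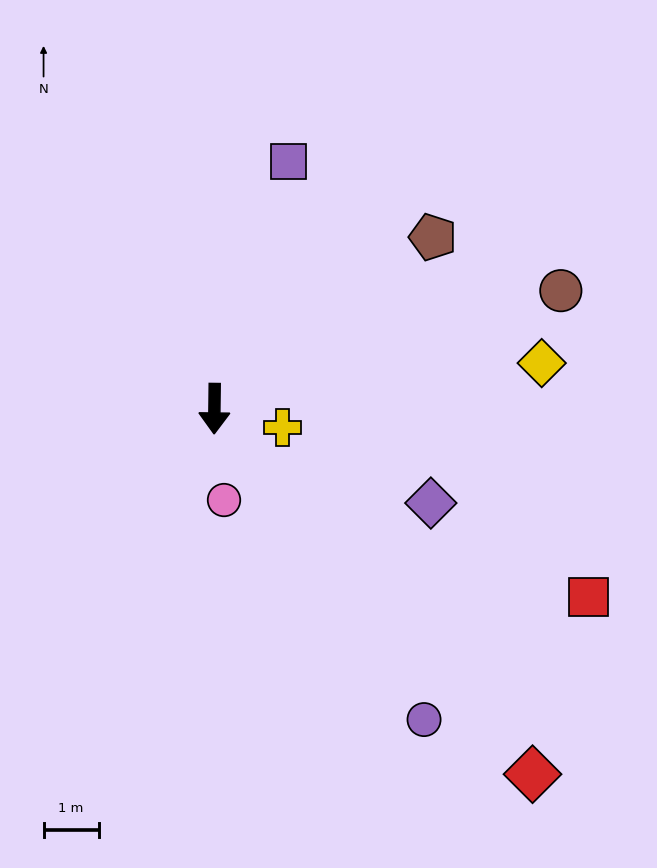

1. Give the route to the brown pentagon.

turn left 129°, forward 5.0 m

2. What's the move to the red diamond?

turn left 42°, forward 8.8 m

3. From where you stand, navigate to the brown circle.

turn left 109°, forward 6.6 m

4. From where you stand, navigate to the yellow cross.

turn left 75°, forward 1.3 m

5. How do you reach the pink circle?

turn left 7°, forward 1.7 m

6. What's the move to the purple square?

turn left 164°, forward 4.7 m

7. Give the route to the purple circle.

turn left 35°, forward 6.8 m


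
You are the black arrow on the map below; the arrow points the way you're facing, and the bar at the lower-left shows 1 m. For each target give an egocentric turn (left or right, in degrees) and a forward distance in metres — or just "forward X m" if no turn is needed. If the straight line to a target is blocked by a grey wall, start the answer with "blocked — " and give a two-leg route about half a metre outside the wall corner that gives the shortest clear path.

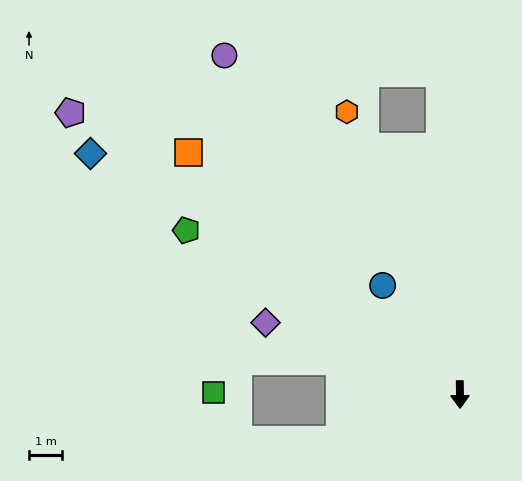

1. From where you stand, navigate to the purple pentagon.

turn right 127°, forward 14.5 m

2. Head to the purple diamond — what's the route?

turn right 111°, forward 6.3 m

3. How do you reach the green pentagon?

turn right 122°, forward 9.6 m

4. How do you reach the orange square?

turn right 132°, forward 11.0 m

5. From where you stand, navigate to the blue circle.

turn right 145°, forward 4.0 m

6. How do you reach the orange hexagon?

turn right 159°, forward 9.2 m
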